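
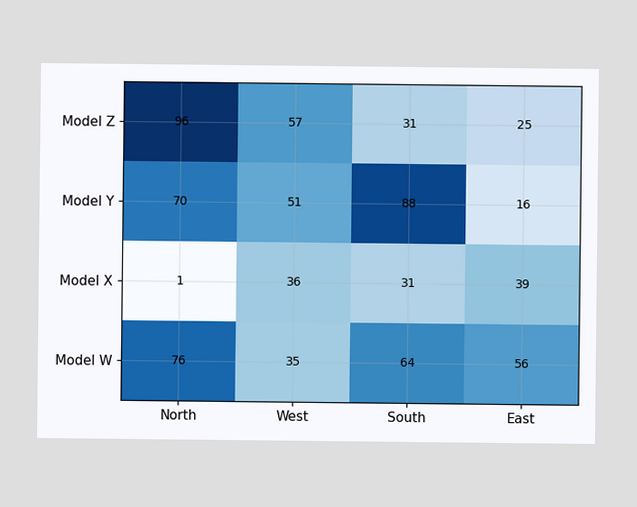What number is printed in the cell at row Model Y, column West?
51

The (Model Y, West) cell reads 51.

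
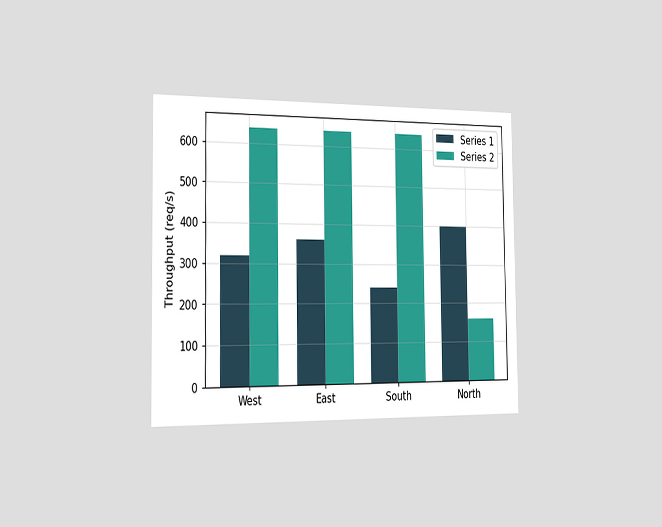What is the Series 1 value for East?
360req/s

The chart is viewed slightly from the left. The Series 1 bar at East reaches 360req/s on the y-axis.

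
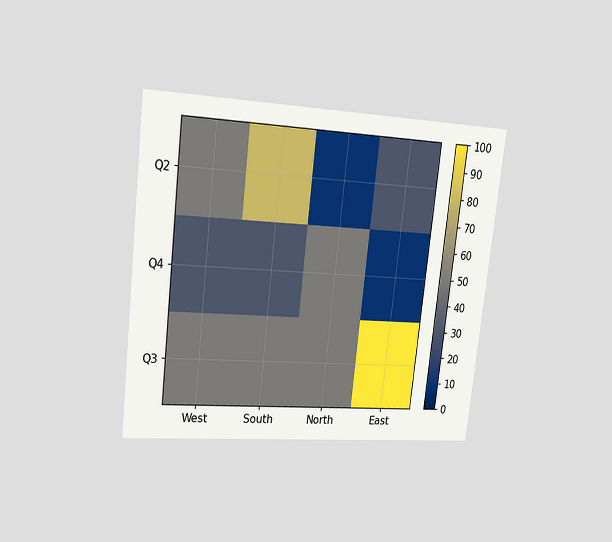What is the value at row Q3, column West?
50

The chart is tilted about 6° clockwise and viewed at a slight angle. Matching cell (Q3, West) against the colorbar gives 50.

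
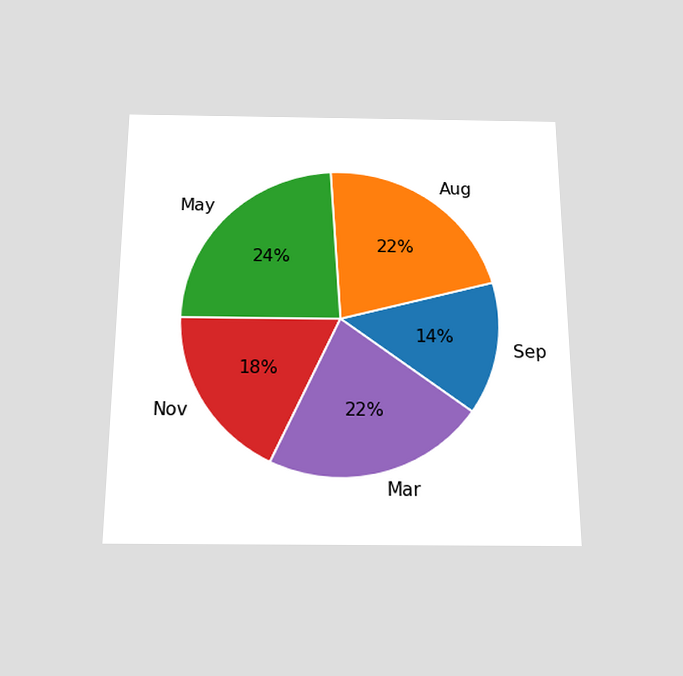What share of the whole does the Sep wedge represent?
14%

The chart is viewed slightly from below. The Sep slice takes up 14% of the pie.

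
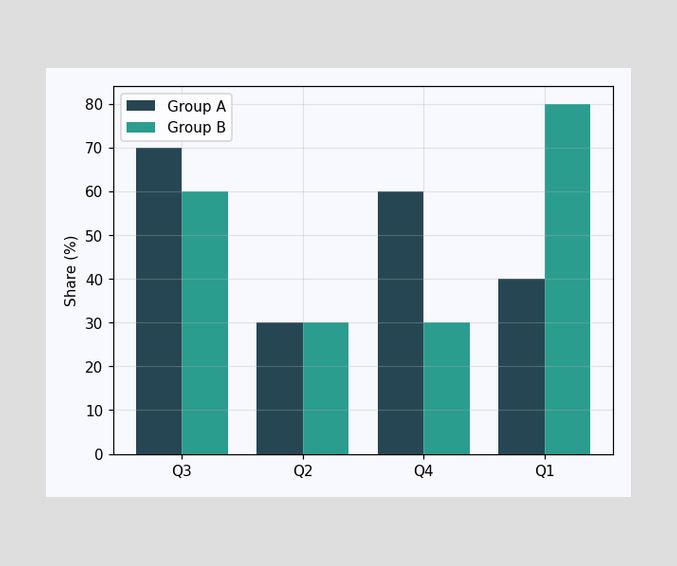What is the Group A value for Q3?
The Group A bar at Q3 reaches 70% on the y-axis.

70%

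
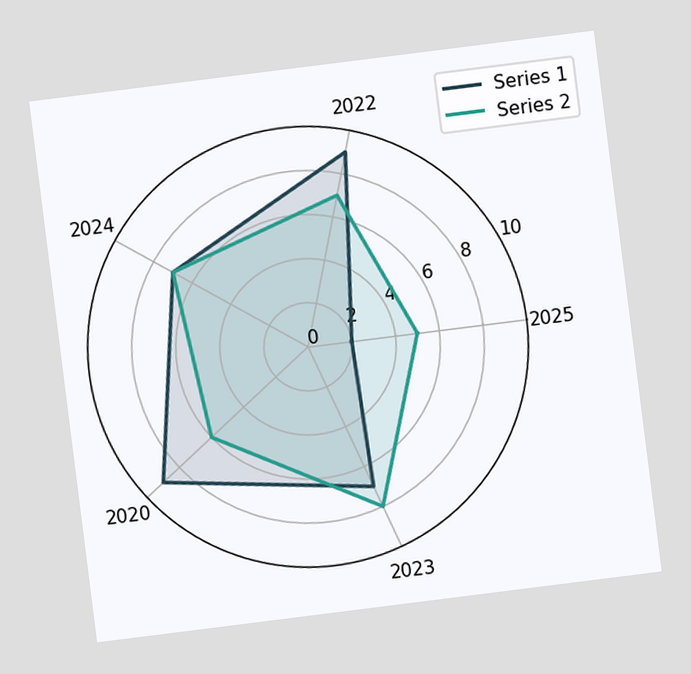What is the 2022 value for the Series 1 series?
9

The chart is tilted about 7° counter-clockwise. On the 2022 axis, Series 1 reaches 9.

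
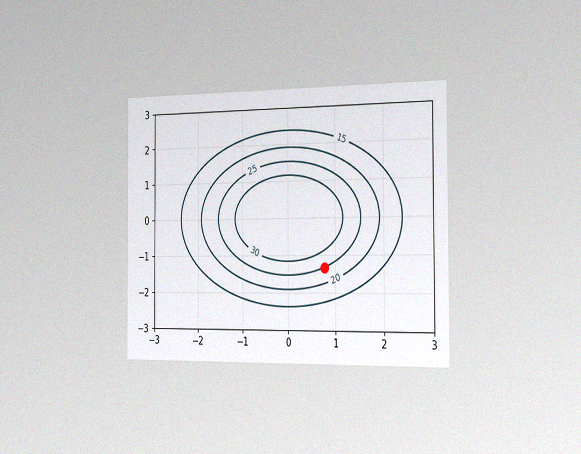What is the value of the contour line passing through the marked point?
25

The chart is viewed slightly from the right, with some photo noise. The marked point sits on the contour labelled 25.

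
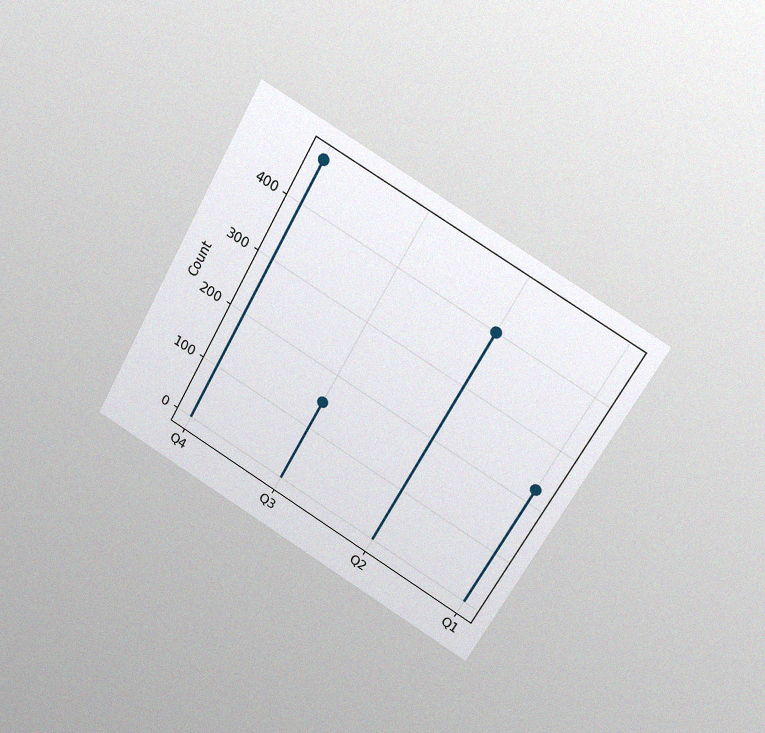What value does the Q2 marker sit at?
The chart is tilted about 29° clockwise and viewed slightly from above, with some photo noise. The Q2 marker sits at 400.

400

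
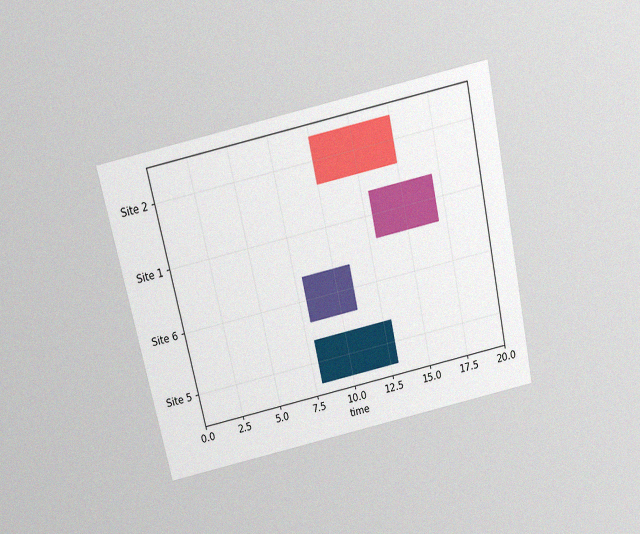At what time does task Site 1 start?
13

The chart is tilted about 12° counter-clockwise and viewed slightly from above, with some photo noise. The Site 1 bar begins at t=13.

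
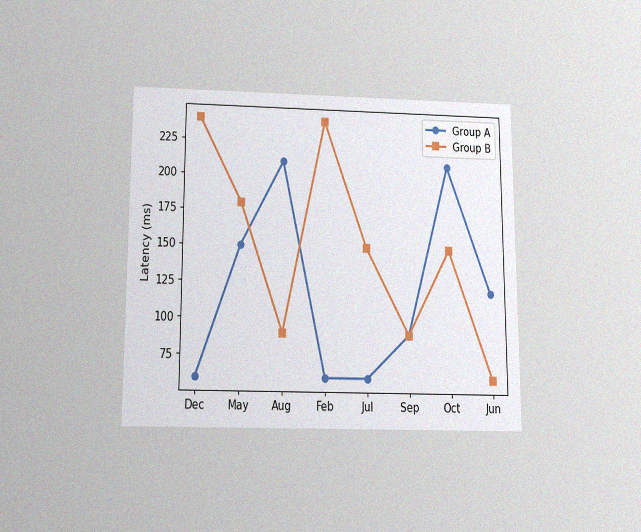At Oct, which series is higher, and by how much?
The chart is viewed slightly from below, with some photo noise. At Oct, Group A sits above the other line by 60ms.

Group A, by 60ms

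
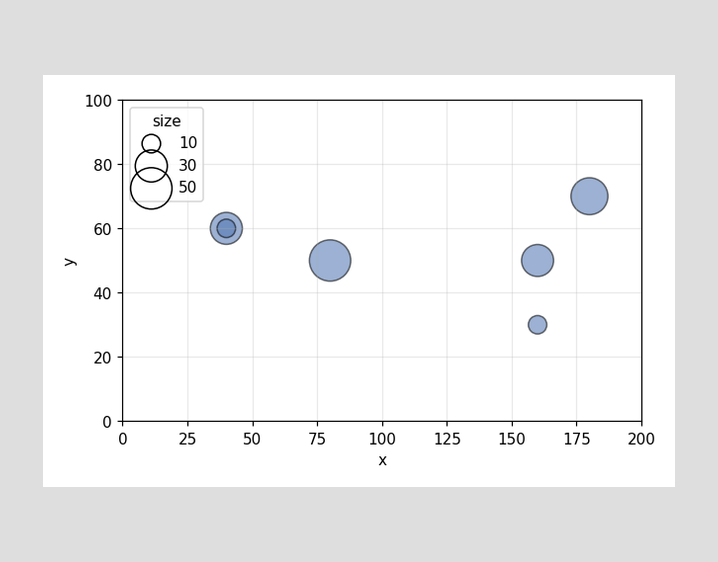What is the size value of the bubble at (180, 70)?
40

Matching the bubble at (180, 70) against the size legend gives 40.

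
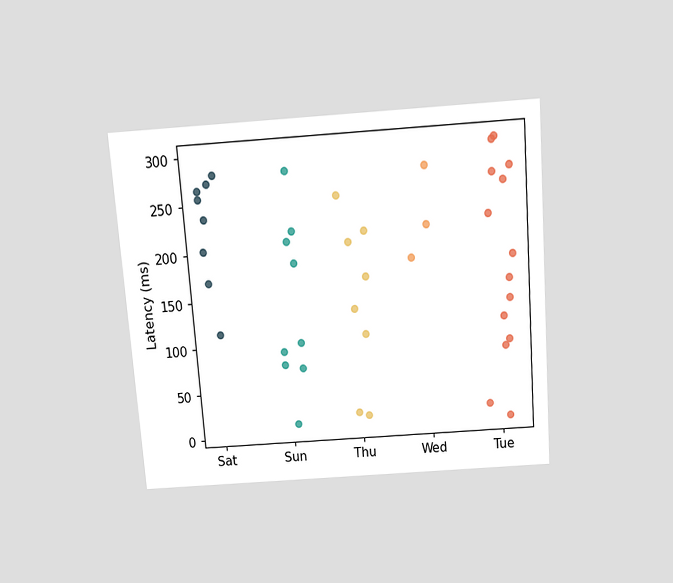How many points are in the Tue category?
14

The chart is tilted about 4° counter-clockwise and viewed slightly from above. Counting the markers in the Tue column gives 14.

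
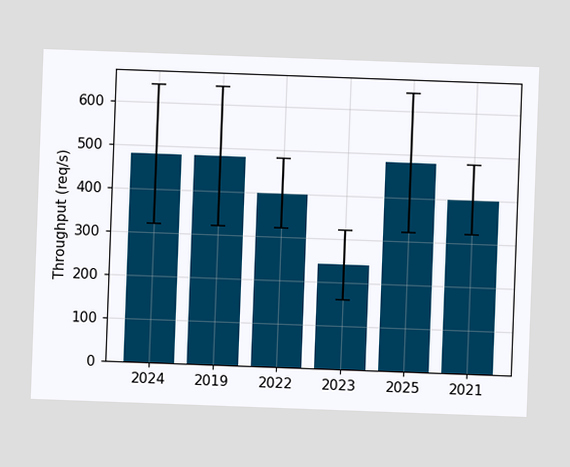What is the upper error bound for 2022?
The chart is tilted about 2° clockwise. The 2022 bar's upper whisker reaches 480req/s.

480req/s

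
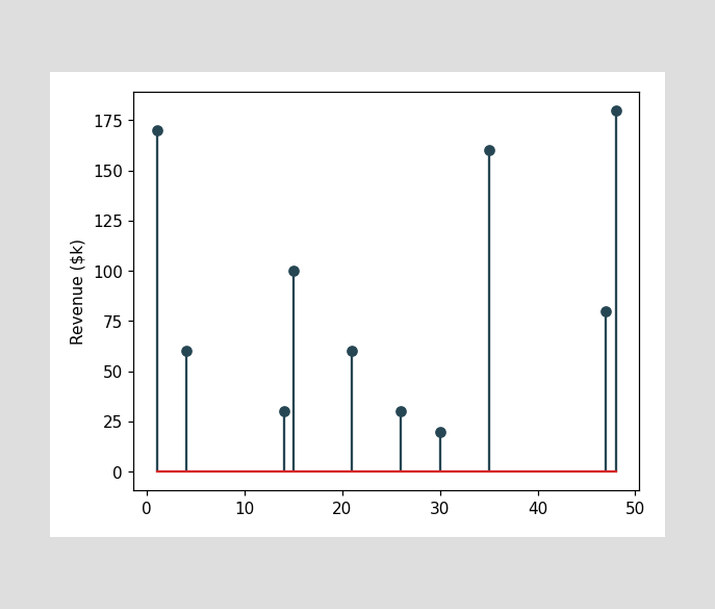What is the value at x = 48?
$180k

The stem at x=48 reaches $180k.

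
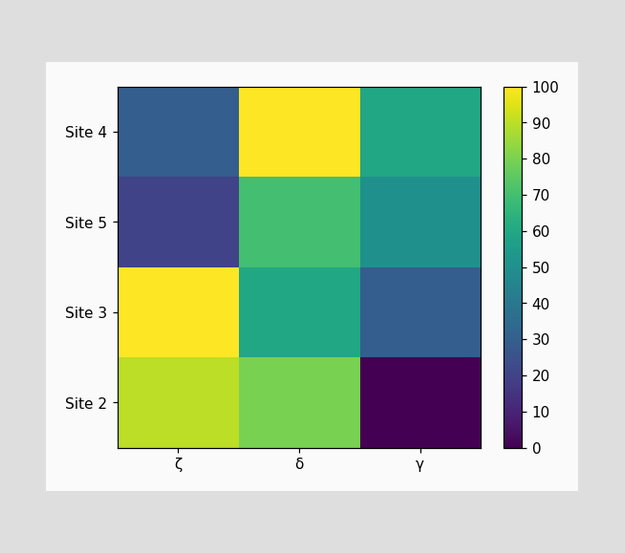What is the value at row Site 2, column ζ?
Matching cell (Site 2, ζ) against the colorbar gives 90.

90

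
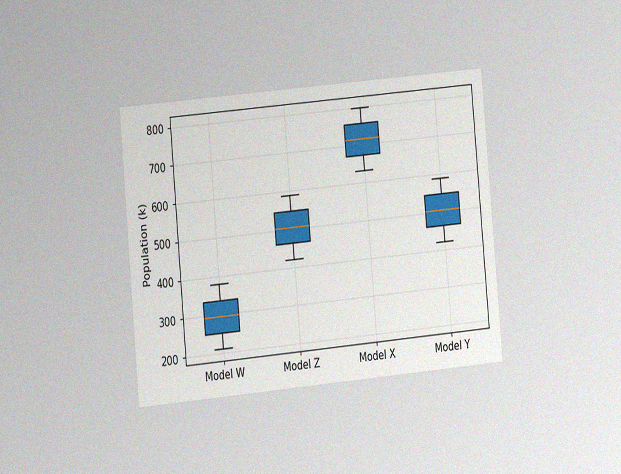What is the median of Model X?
714k

The chart is tilted about 5° counter-clockwise and viewed at a slight angle, with some photo noise. The median line in the Model X box sits at 714k.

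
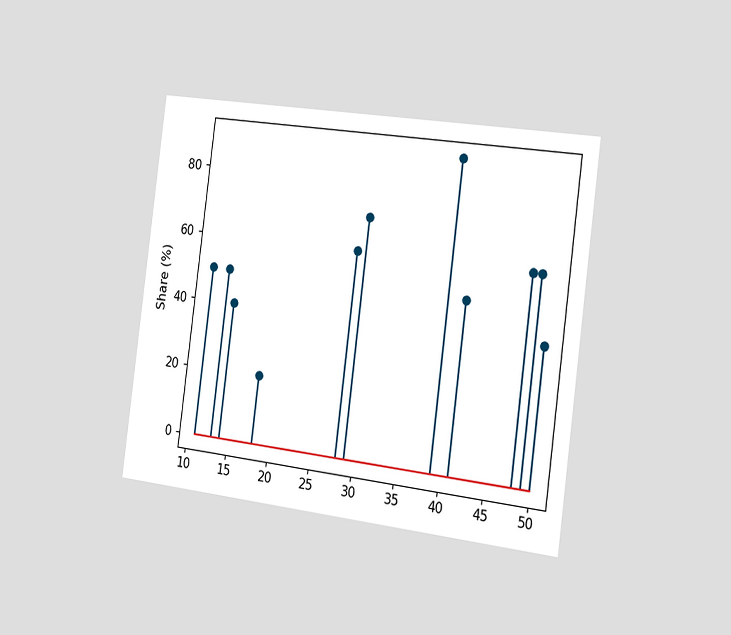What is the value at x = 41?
The chart is tilted about 7° clockwise and viewed slightly from the right. The stem at x=41 reaches 50%.

50%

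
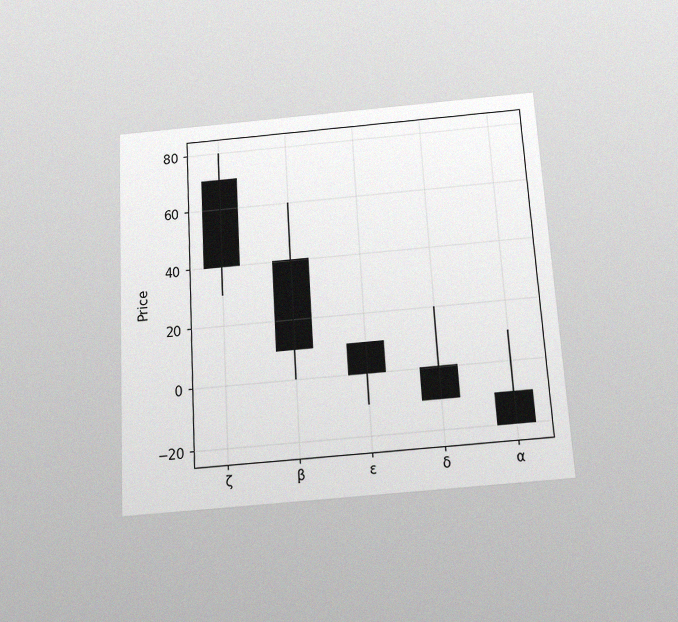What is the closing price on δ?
-10

The chart is tilted about 3° counter-clockwise and viewed slightly from below, with some photo noise. The δ candle closes at -10.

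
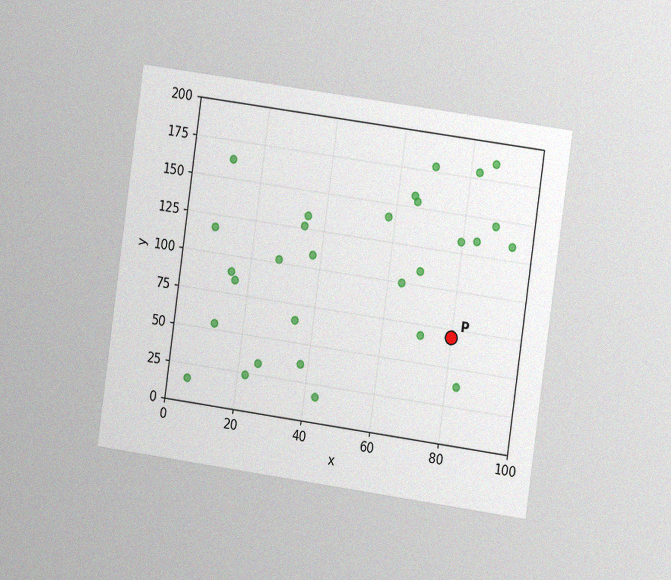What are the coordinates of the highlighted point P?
The chart is tilted about 8° clockwise and viewed slightly from the right, with some photo noise. Following the gridlines from P to each axis, P sits at (80, 70).

(80, 70)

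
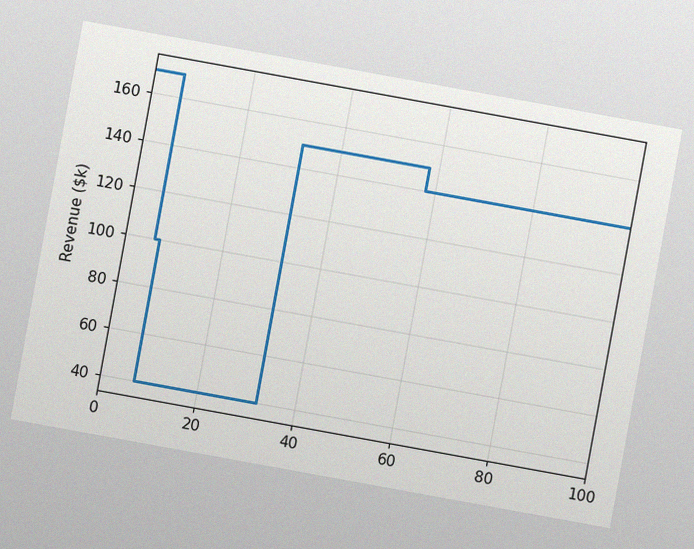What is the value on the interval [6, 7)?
The chart is tilted about 10° clockwise, with some photo noise. On [6, 7) the step sits at $100k.

$100k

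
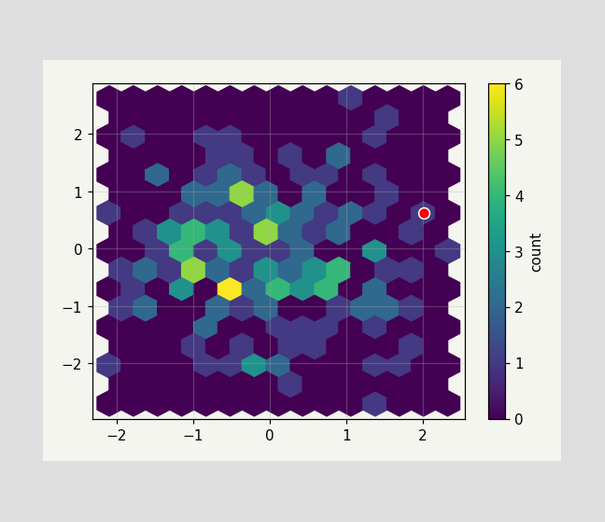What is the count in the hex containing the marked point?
The marked hex reads 1 on the colorbar.

1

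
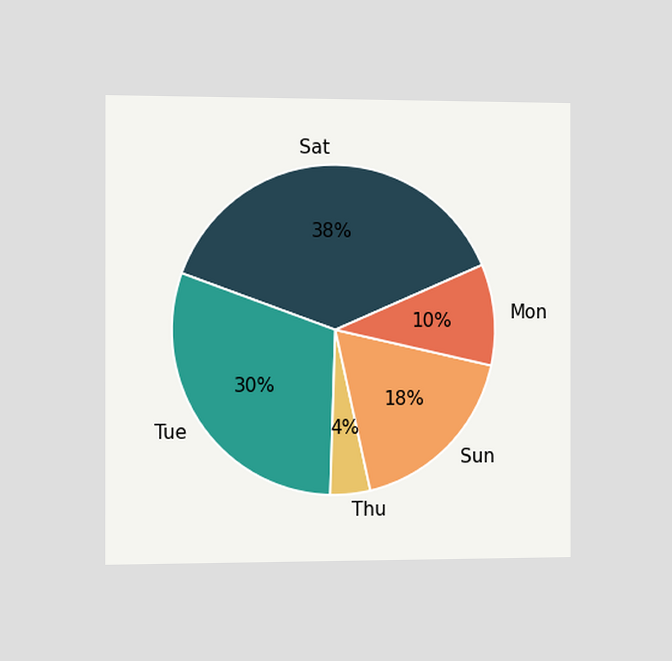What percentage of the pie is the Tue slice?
30%

The chart is viewed slightly from the left. The Tue slice takes up 30% of the pie.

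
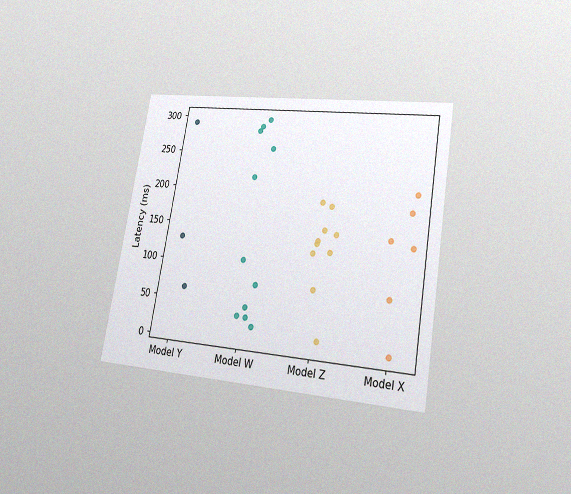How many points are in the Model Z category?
The chart is tilted about 10° clockwise and viewed at a slight angle, with some photo noise. Counting the markers in the Model Z column gives 10.

10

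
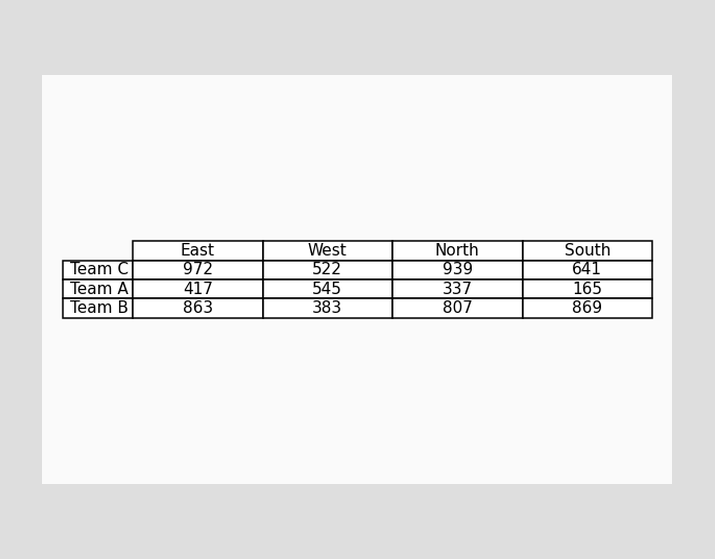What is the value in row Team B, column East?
863

The (Team B, East) cell reads 863.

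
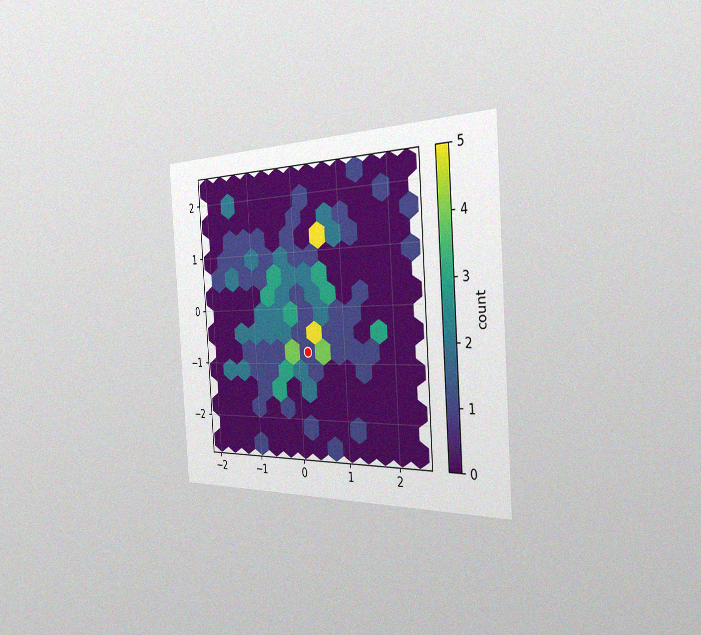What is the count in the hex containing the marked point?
The chart is tilted about 4° counter-clockwise and viewed slightly from the right, with some photo noise. The marked hex reads 1 on the colorbar.

1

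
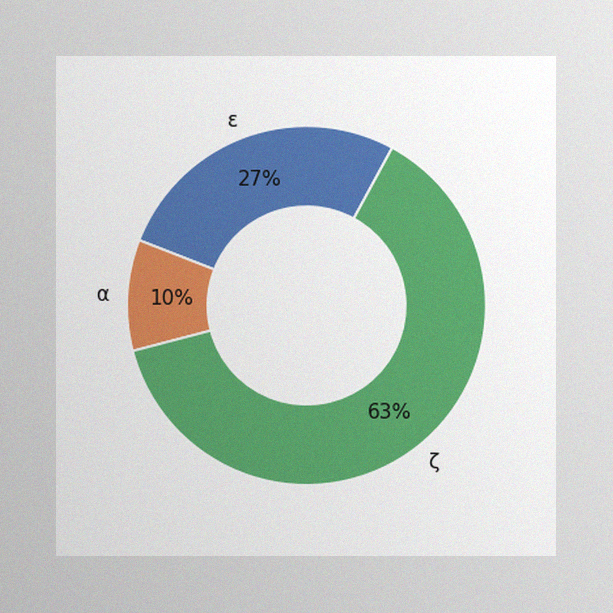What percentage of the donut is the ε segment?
The image has some photo noise and uneven lighting. The ε segment takes up 27% of the ring.

27%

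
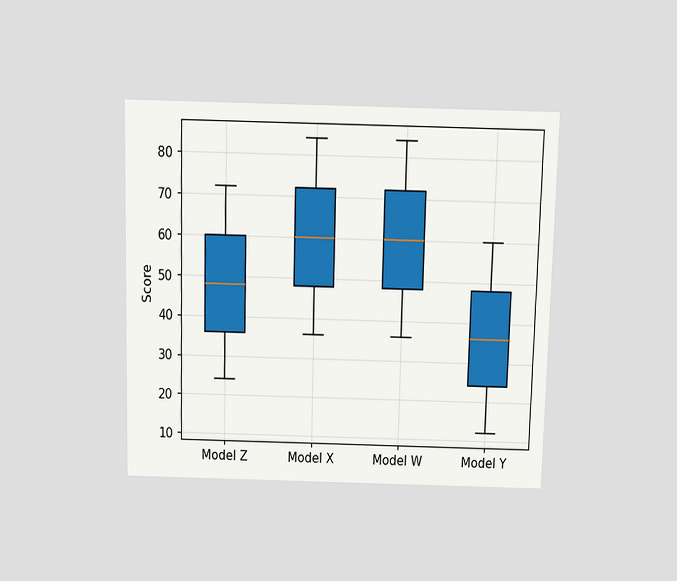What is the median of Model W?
60

The chart is viewed slightly from above. The median line in the Model W box sits at 60.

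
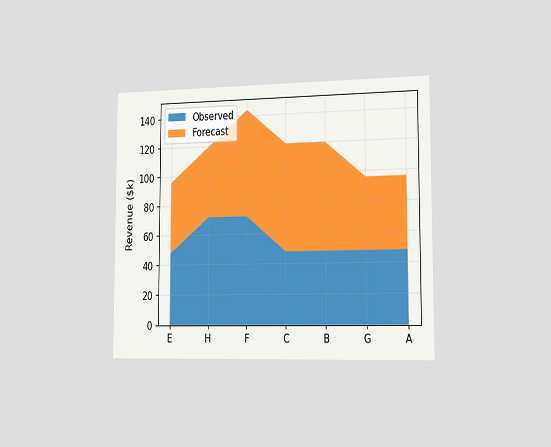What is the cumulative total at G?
The chart is viewed slightly from the right. The stacked total at G reaches $96k.

$96k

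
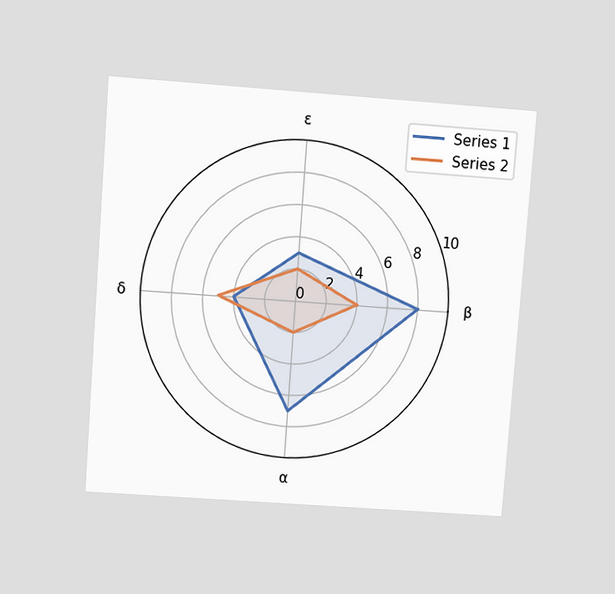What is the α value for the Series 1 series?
7

The chart is tilted about 4° clockwise and viewed at a slight angle. On the α axis, Series 1 reaches 7.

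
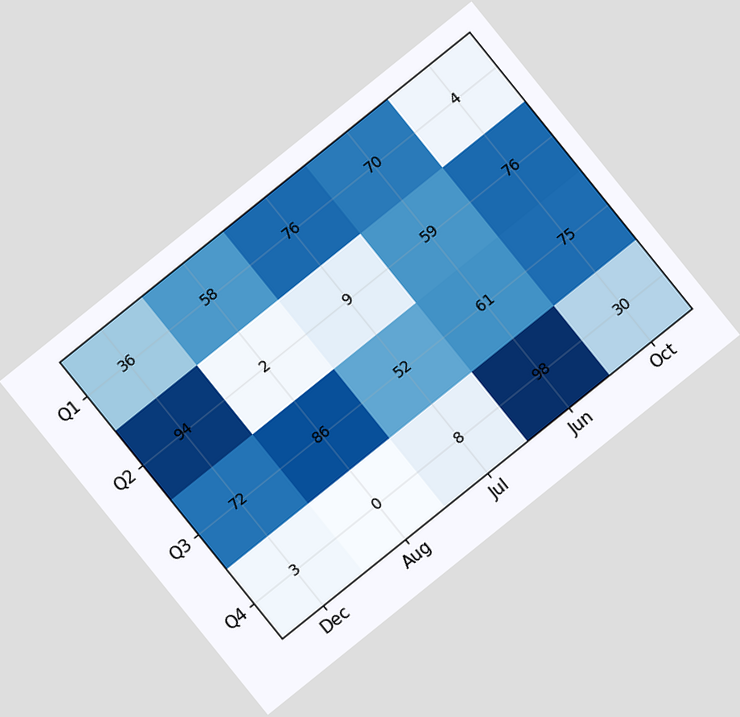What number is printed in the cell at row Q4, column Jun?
98

The chart is tilted about 39° counter-clockwise. The (Q4, Jun) cell reads 98.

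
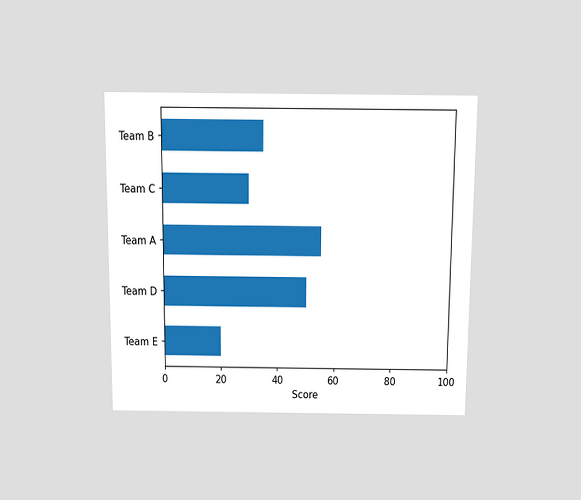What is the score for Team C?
The chart is viewed slightly from above. Reading along the chart's x-axis, the Team C bar reaches 30.

30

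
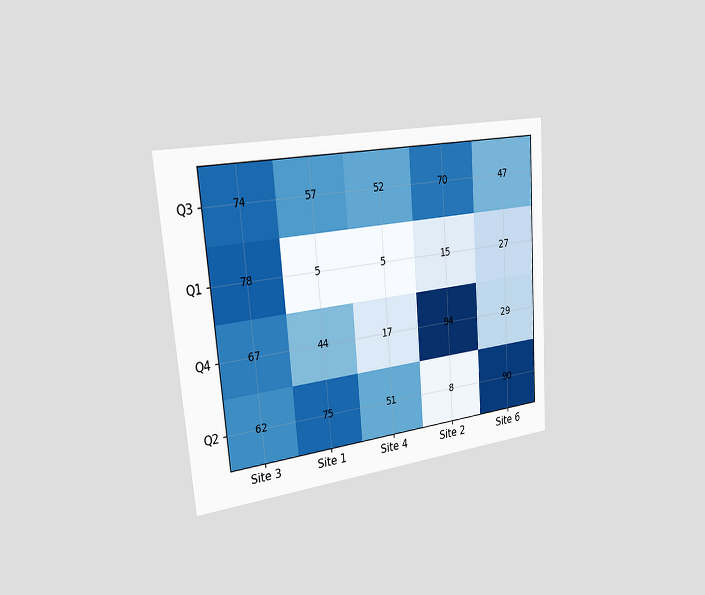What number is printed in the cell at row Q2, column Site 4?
51

The chart is tilted about 4° counter-clockwise and viewed slightly from the left. The (Q2, Site 4) cell reads 51.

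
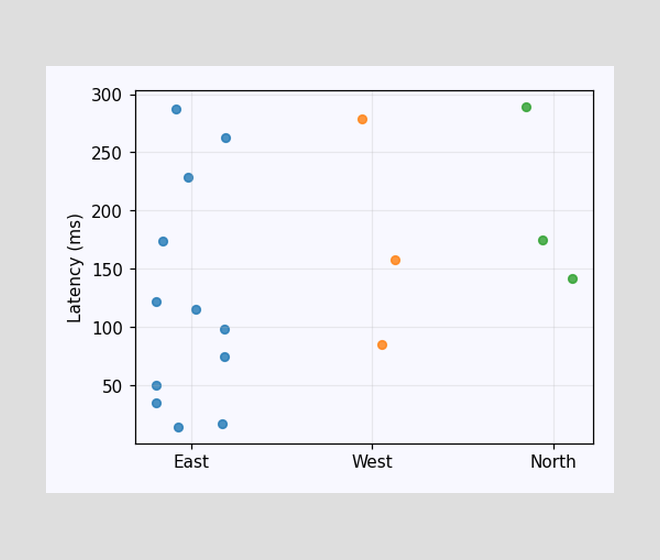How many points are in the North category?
Counting the markers in the North column gives 3.

3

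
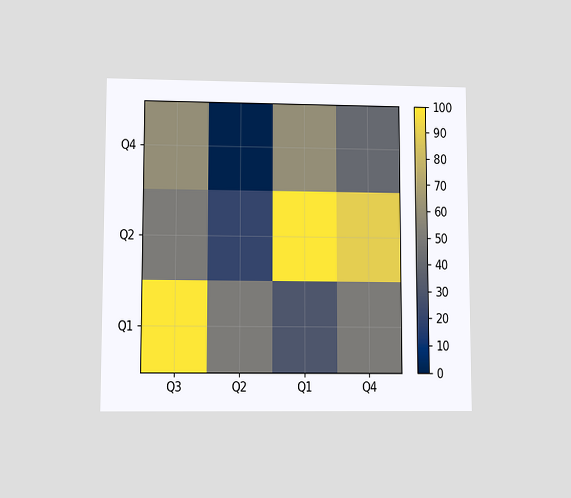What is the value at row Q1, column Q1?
30

The chart is viewed at a slight angle. Matching cell (Q1, Q1) against the colorbar gives 30.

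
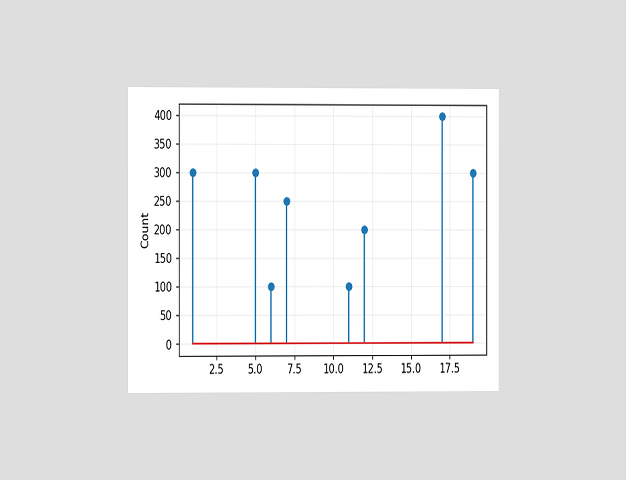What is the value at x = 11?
The chart is viewed at a slight angle. The stem at x=11 reaches 100.

100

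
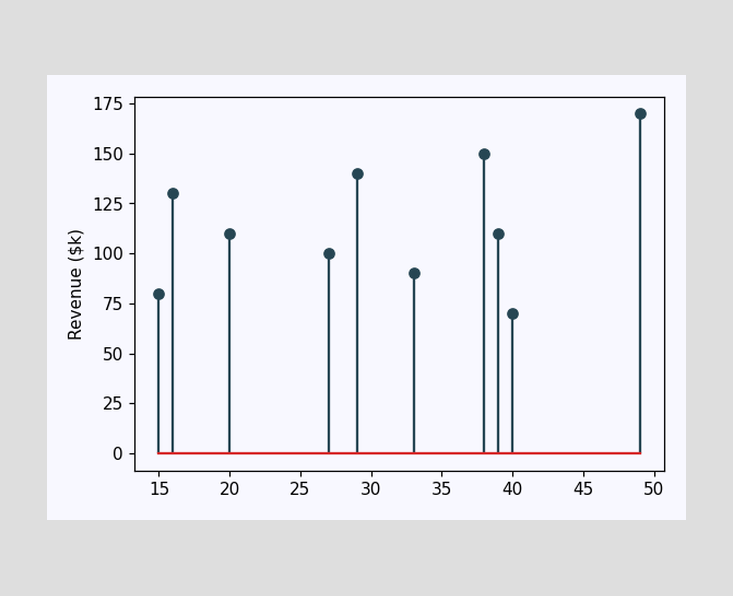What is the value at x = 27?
$100k

The stem at x=27 reaches $100k.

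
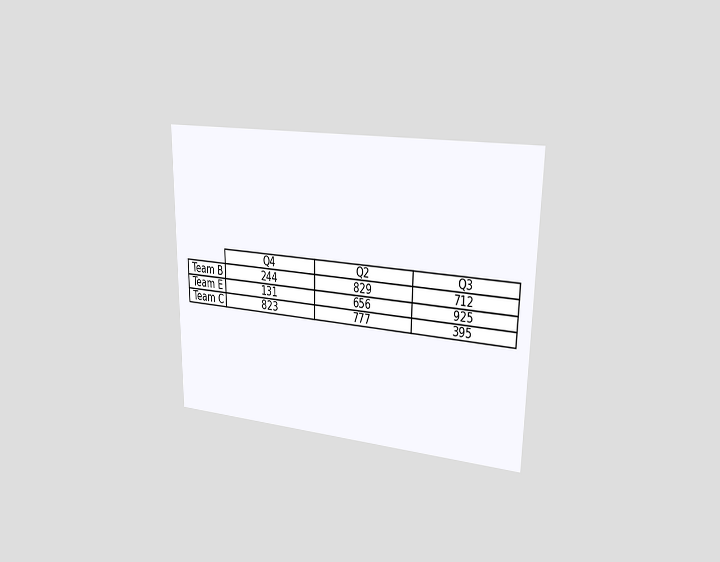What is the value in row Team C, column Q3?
The chart is viewed slightly from the right. The (Team C, Q3) cell reads 395.

395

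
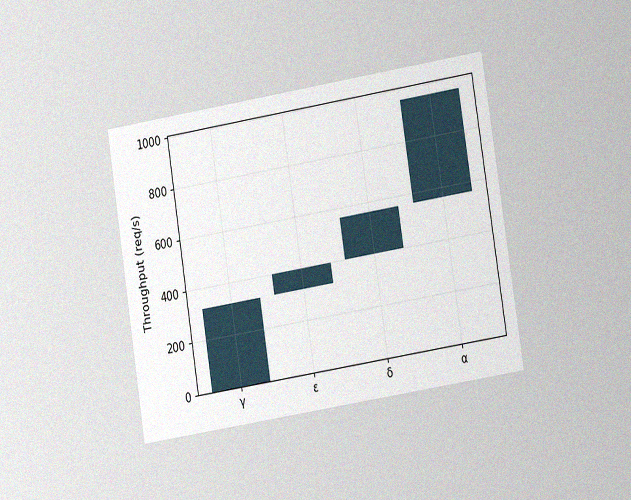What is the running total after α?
960req/s

The chart is tilted about 9° counter-clockwise and viewed at a slight angle, with some photo noise. After α the running total reaches 960req/s.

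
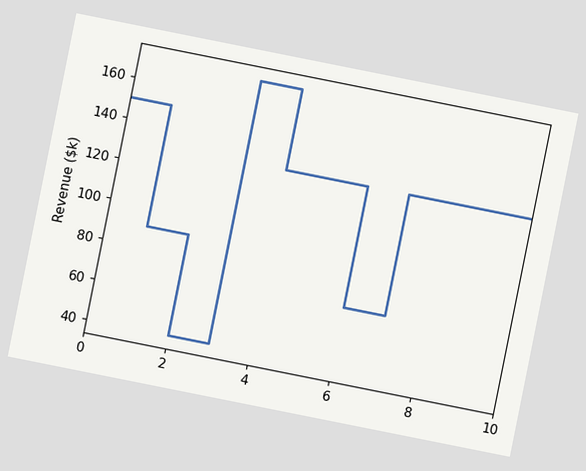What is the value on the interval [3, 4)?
The chart is tilted about 11° clockwise. On [3, 4) the step sits at $170k.

$170k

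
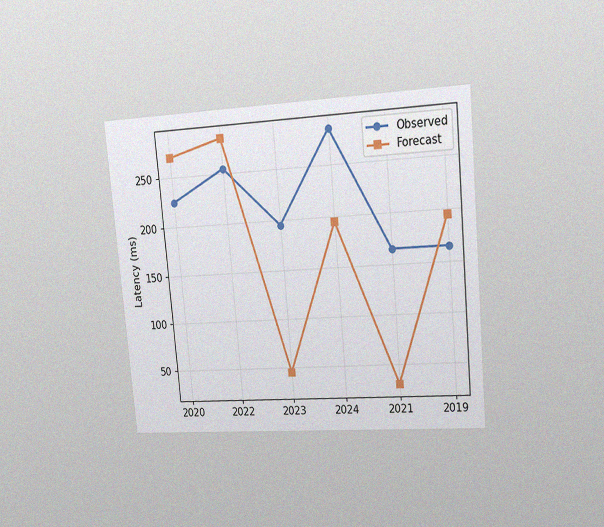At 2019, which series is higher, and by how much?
The chart is tilted about 5° counter-clockwise and viewed slightly from the right, with some photo noise. At 2019, Forecast sits above the other line by 30ms.

Forecast, by 30ms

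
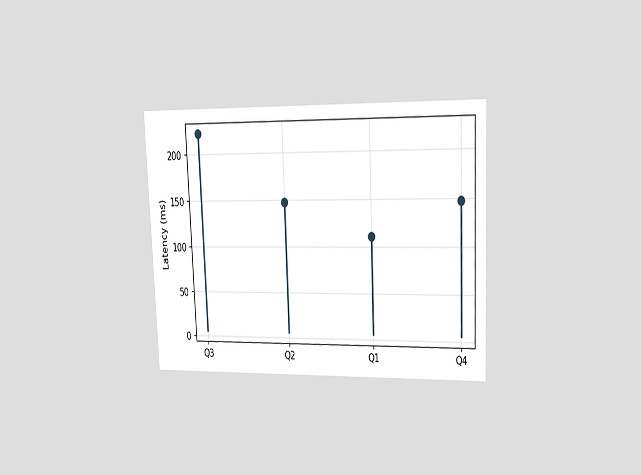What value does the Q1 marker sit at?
The chart is tilted about 2° counter-clockwise and viewed slightly from the right. The Q1 marker sits at 111ms.

111ms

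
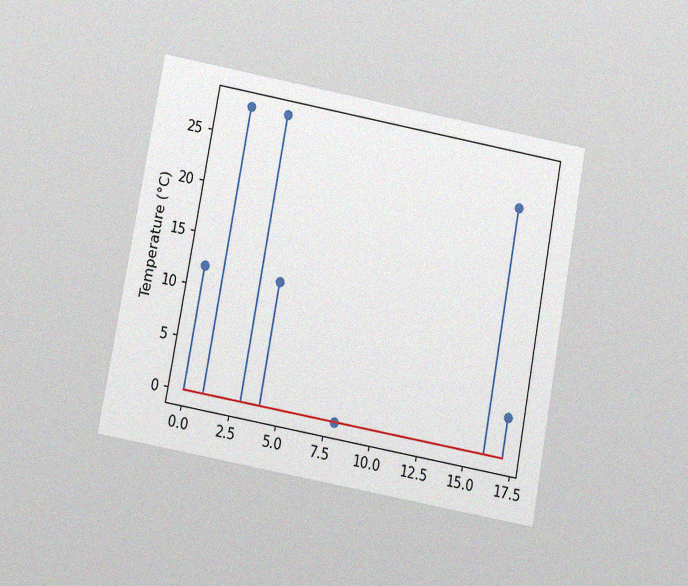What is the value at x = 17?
The chart is tilted about 11° clockwise and viewed at a slight angle, with some photo noise. The stem at x=17 reaches 4°C.

4°C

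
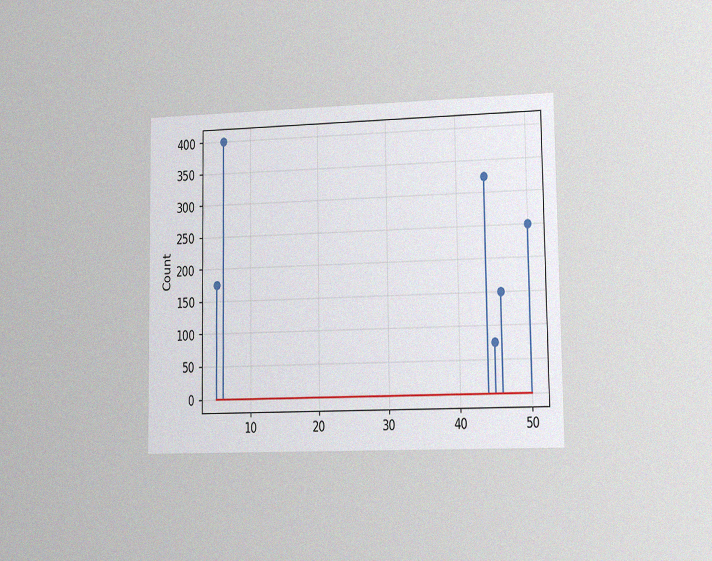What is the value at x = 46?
The chart is viewed slightly from the right, with some photo noise. The stem at x=46 reaches 150.

150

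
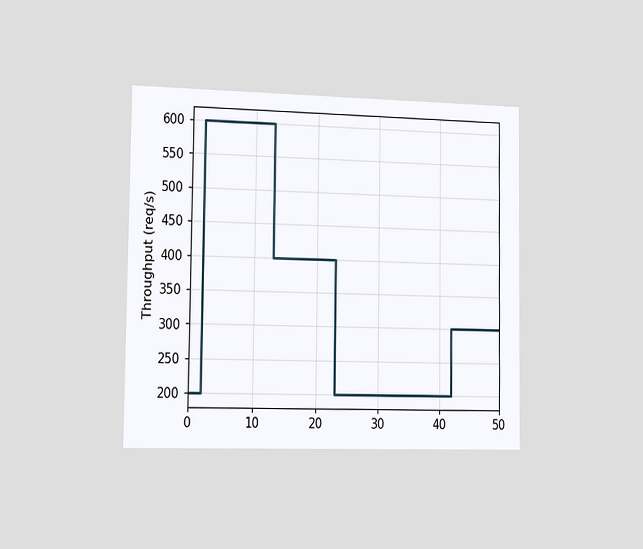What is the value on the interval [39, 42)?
The chart is viewed slightly from the left. On [39, 42) the step sits at 200req/s.

200req/s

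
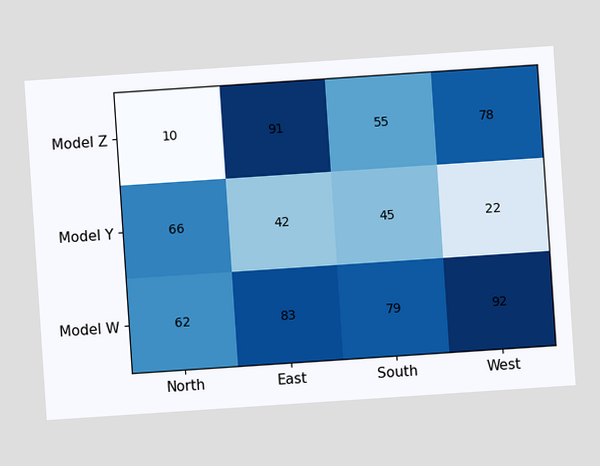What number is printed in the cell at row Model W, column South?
The chart is tilted about 4° counter-clockwise. The (Model W, South) cell reads 79.

79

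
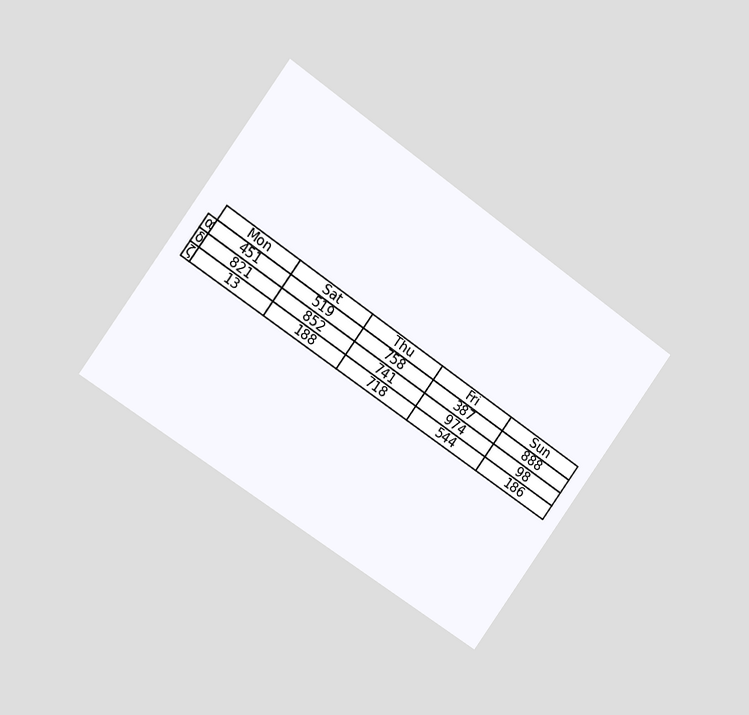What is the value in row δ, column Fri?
974

The chart is tilted about 36° clockwise and viewed slightly from the left. The (δ, Fri) cell reads 974.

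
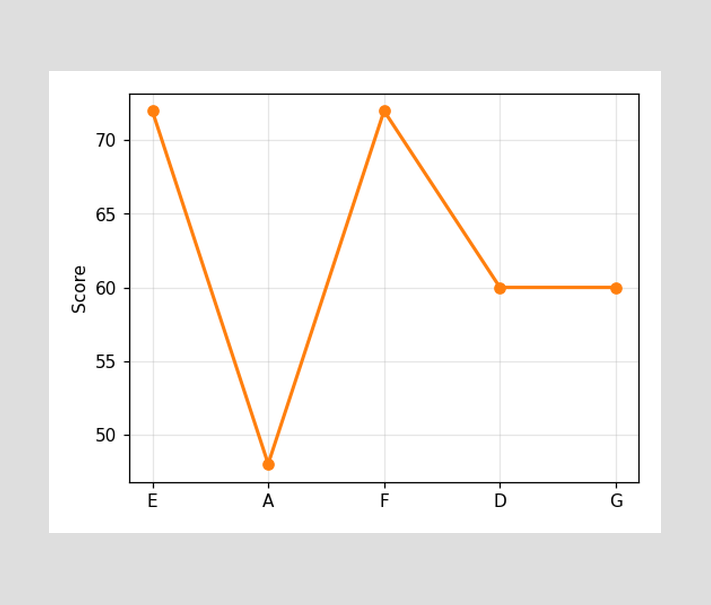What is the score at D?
At D, the line is at 60.

60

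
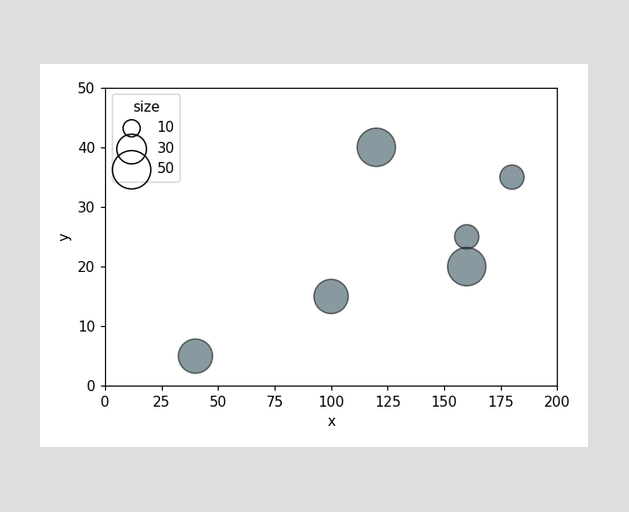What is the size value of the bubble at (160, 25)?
20

Matching the bubble at (160, 25) against the size legend gives 20.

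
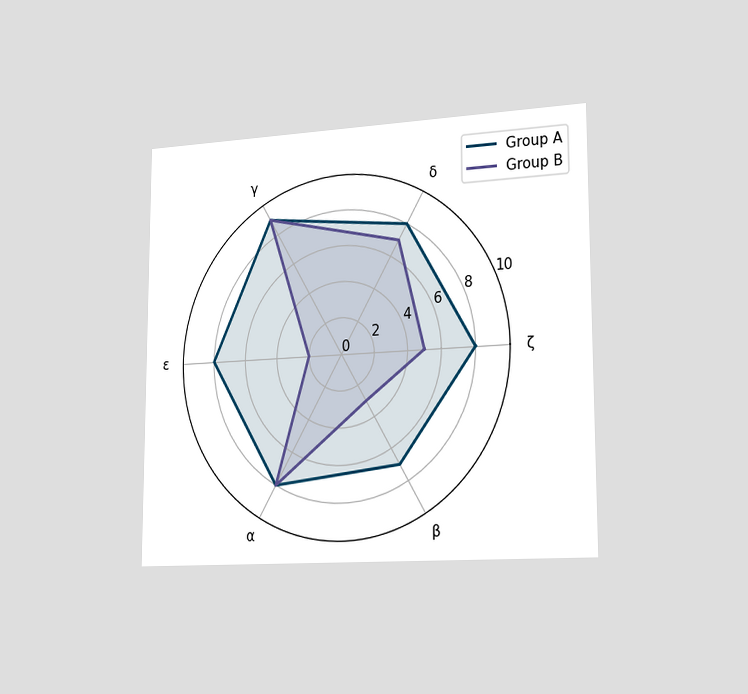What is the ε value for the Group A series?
8

The chart is viewed slightly from the right. On the ε axis, Group A reaches 8.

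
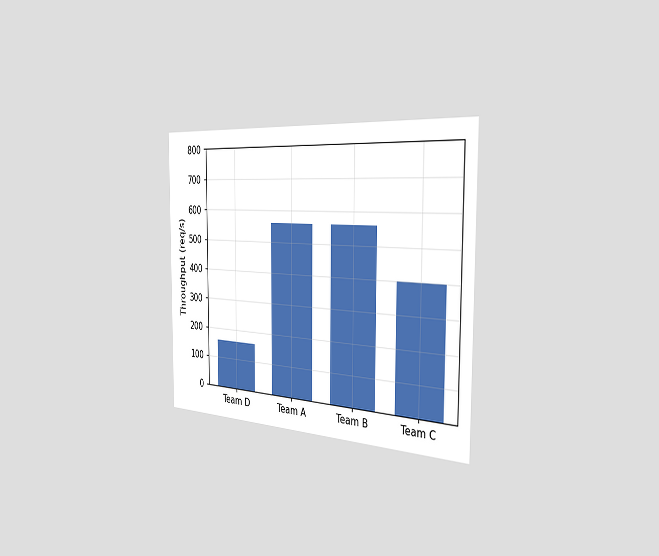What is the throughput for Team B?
560req/s

The chart is viewed slightly from the right. Reading along the chart's y-axis, the Team B bar reaches 560req/s.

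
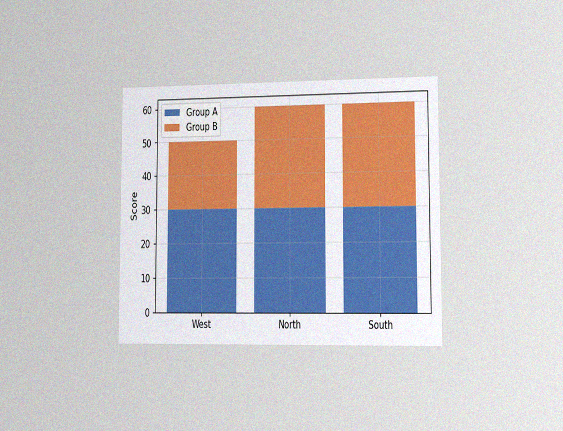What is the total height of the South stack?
The chart is viewed slightly from the right, with some photo noise. The South stack's top reaches 60 on the y-axis.

60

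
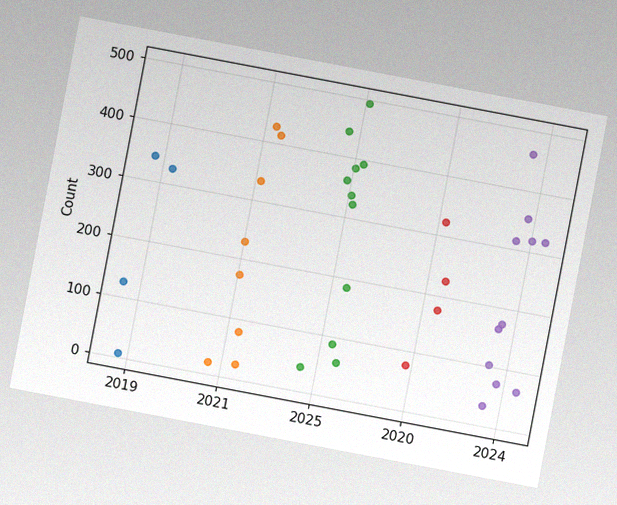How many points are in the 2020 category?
The chart is tilted about 11° clockwise, with some photo noise. Counting the markers in the 2020 column gives 4.

4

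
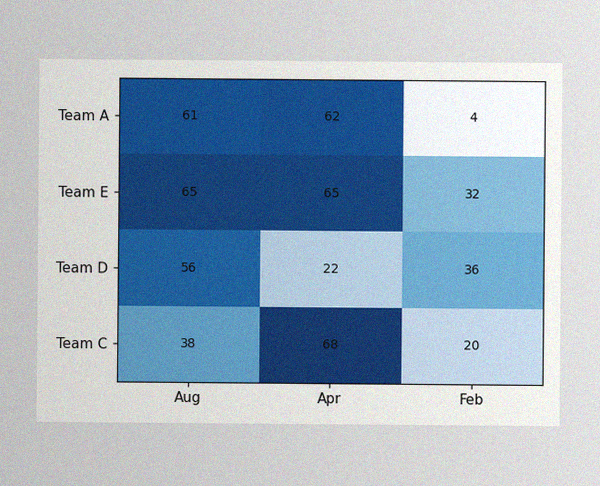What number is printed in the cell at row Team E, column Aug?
The image has some photo noise and uneven lighting. The (Team E, Aug) cell reads 65.

65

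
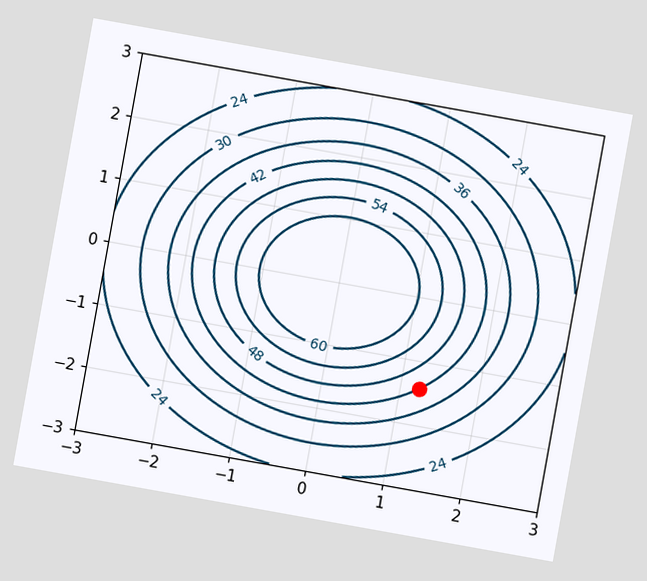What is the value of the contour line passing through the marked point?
42

The chart is tilted about 10° clockwise. The marked point sits on the contour labelled 42.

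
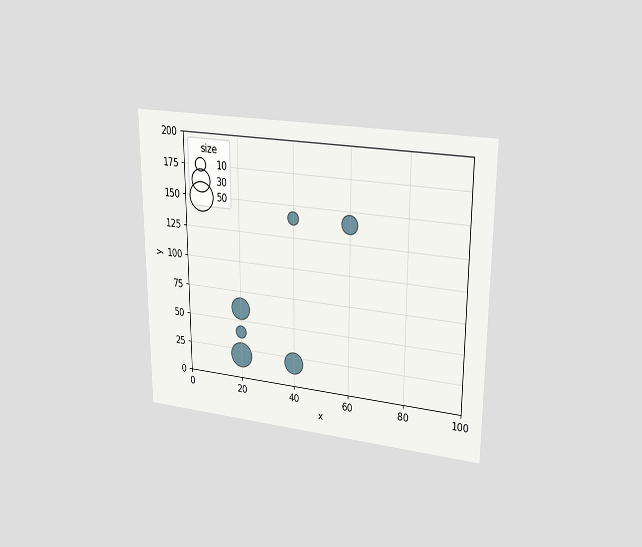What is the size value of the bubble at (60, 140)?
20

The chart is viewed at a slight angle. Matching the bubble at (60, 140) against the size legend gives 20.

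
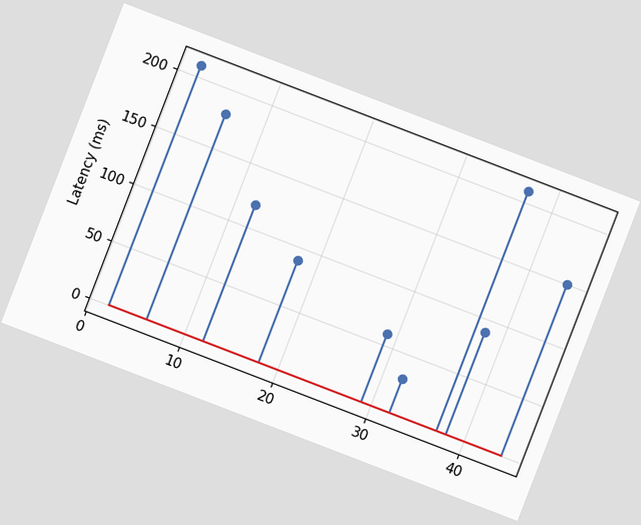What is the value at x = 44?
The chart is tilted about 21° clockwise. The stem at x=44 reaches 150ms.

150ms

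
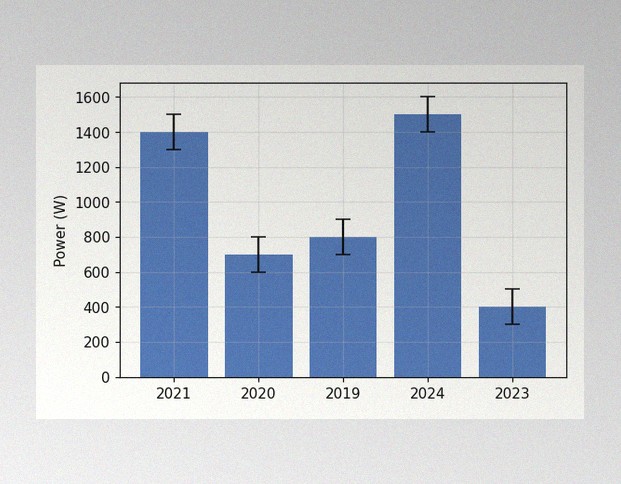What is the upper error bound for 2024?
1600W

The image has some photo noise and uneven lighting. The 2024 bar's upper whisker reaches 1600W.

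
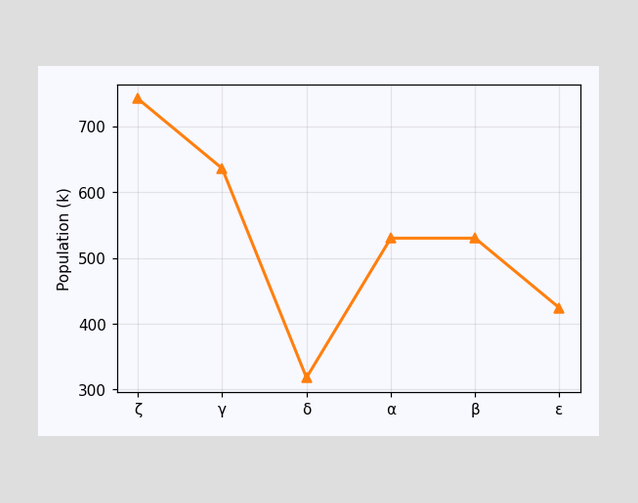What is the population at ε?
424k

At ε, the line is at 424k.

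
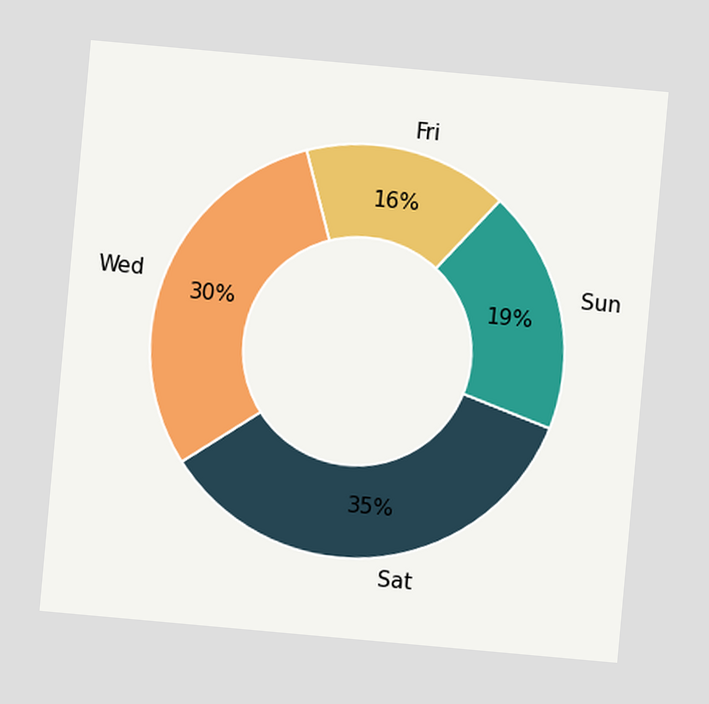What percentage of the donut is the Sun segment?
The chart is tilted about 5° clockwise. The Sun segment takes up 19% of the ring.

19%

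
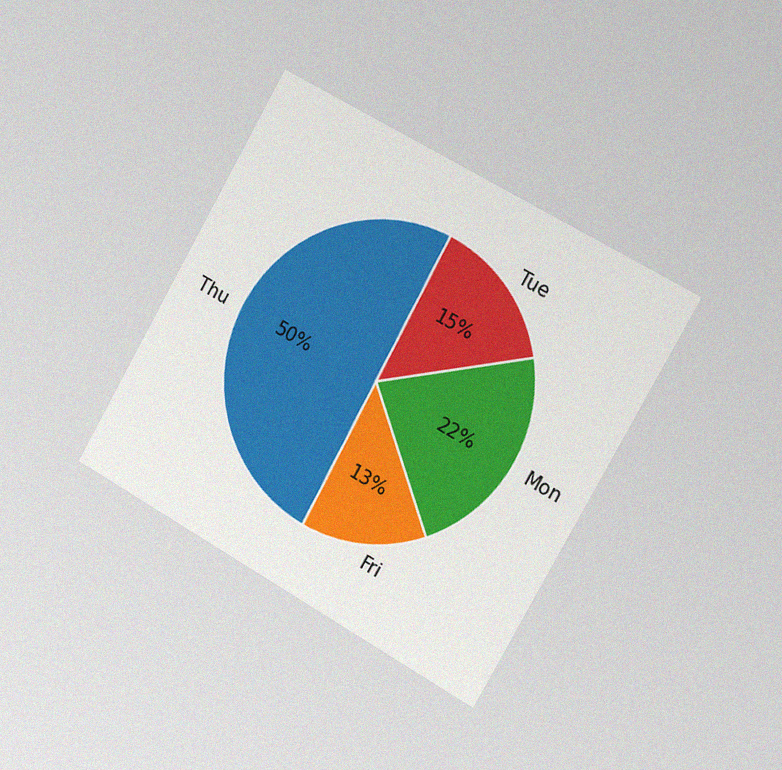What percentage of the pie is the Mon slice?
22%

The chart is tilted about 30° clockwise and viewed slightly from the right, with some photo noise. The Mon slice takes up 22% of the pie.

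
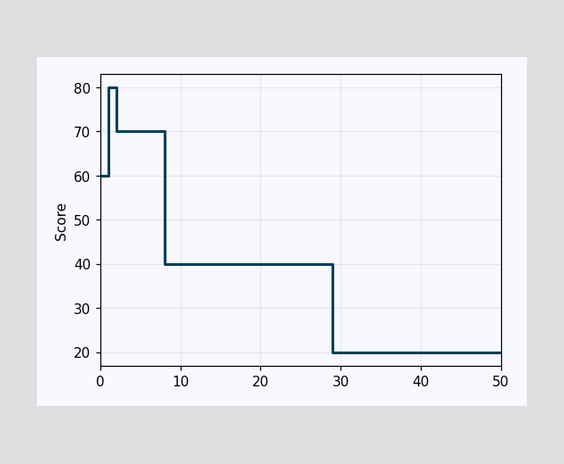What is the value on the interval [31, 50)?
On [31, 50) the step sits at 20.

20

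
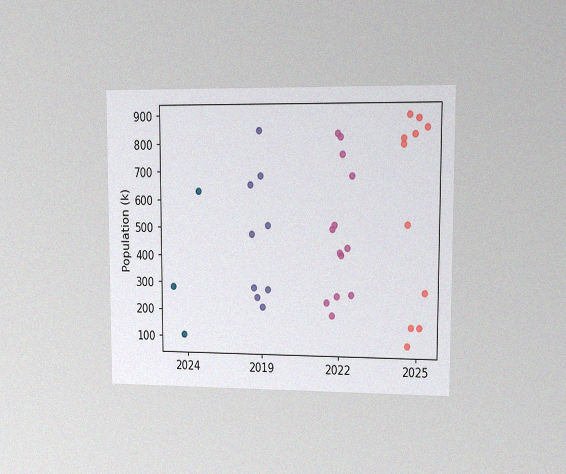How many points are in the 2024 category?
The chart is viewed at a slight angle, with some photo noise. Counting the markers in the 2024 column gives 3.

3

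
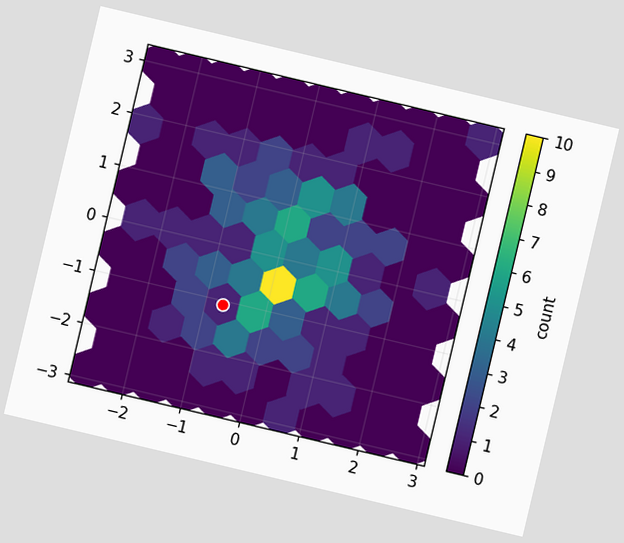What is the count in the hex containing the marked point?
1

The chart is tilted about 13° clockwise. The marked hex reads 1 on the colorbar.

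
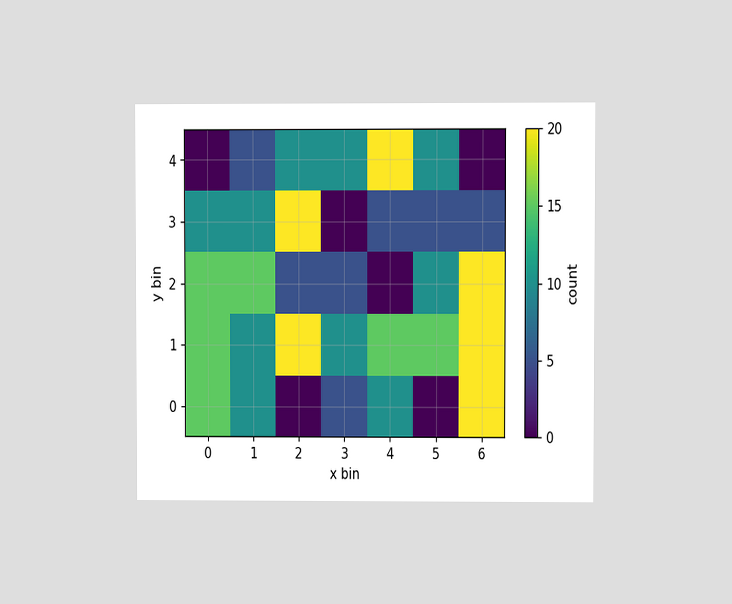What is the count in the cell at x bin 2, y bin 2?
The chart is viewed at a slight angle. Matching the cell (2, 2) against the colorbar gives 5.

5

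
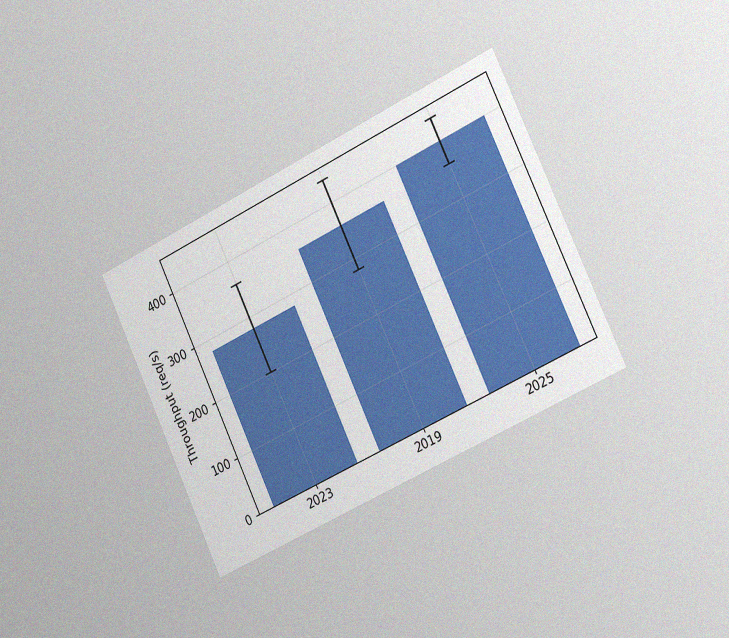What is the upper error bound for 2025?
The chart is tilted about 25° counter-clockwise and viewed slightly from the right, with some photo noise. The 2025 bar's upper whisker reaches 440req/s.

440req/s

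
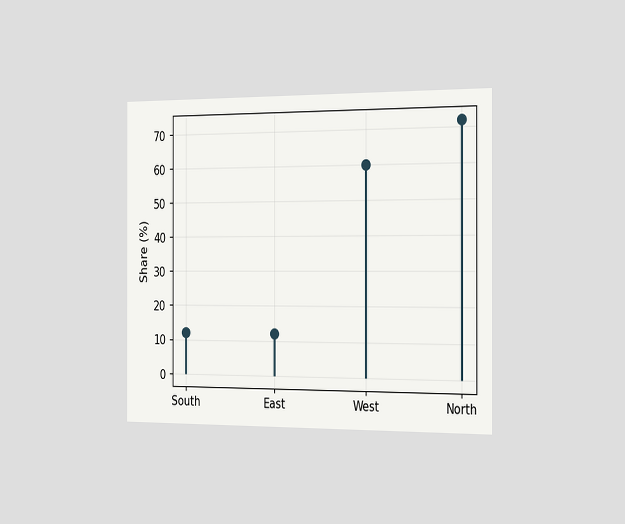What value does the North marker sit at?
The chart is viewed slightly from the right. The North marker sits at 72%.

72%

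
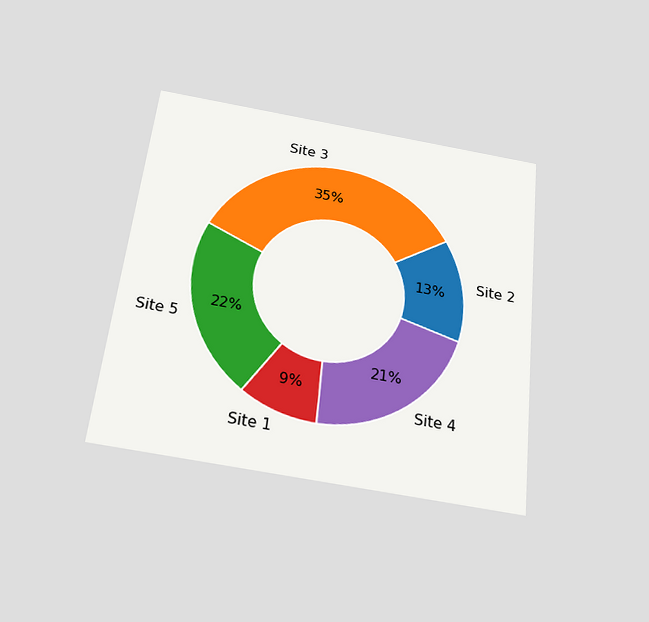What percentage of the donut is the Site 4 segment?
21%

The chart is tilted about 6° clockwise and viewed slightly from below. The Site 4 segment takes up 21% of the ring.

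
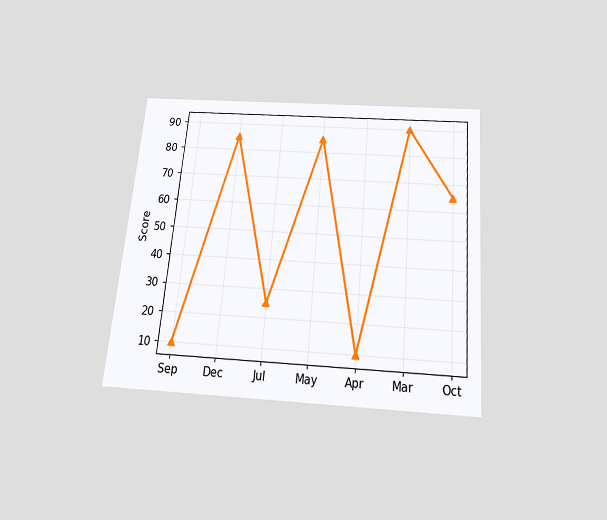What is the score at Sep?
The chart is tilted about 5° clockwise and viewed slightly from below. At Sep, the line is at 10.

10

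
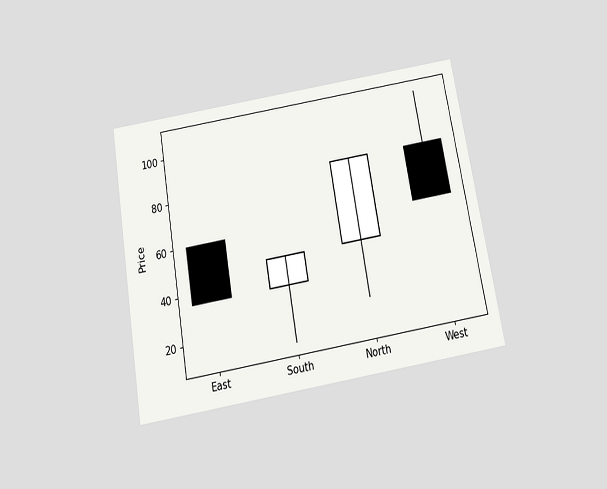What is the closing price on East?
The chart is tilted about 10° counter-clockwise and viewed slightly from below. The East candle closes at 36.

36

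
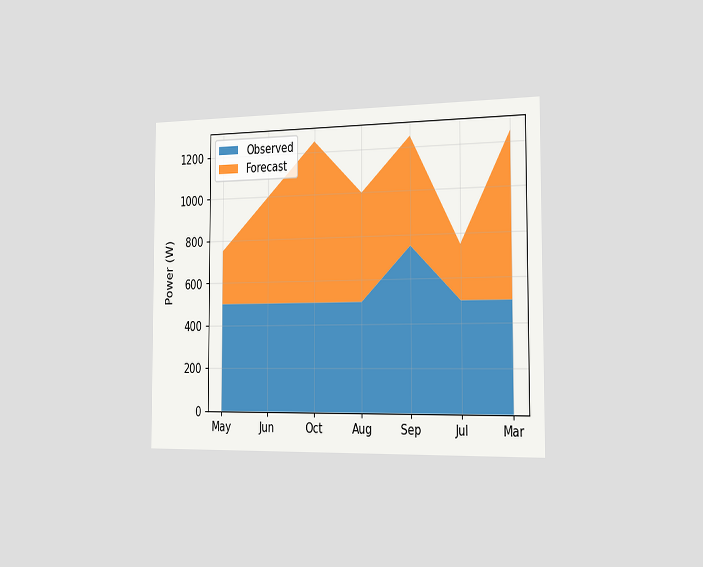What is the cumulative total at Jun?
1000W

The chart is viewed slightly from the right. The stacked total at Jun reaches 1000W.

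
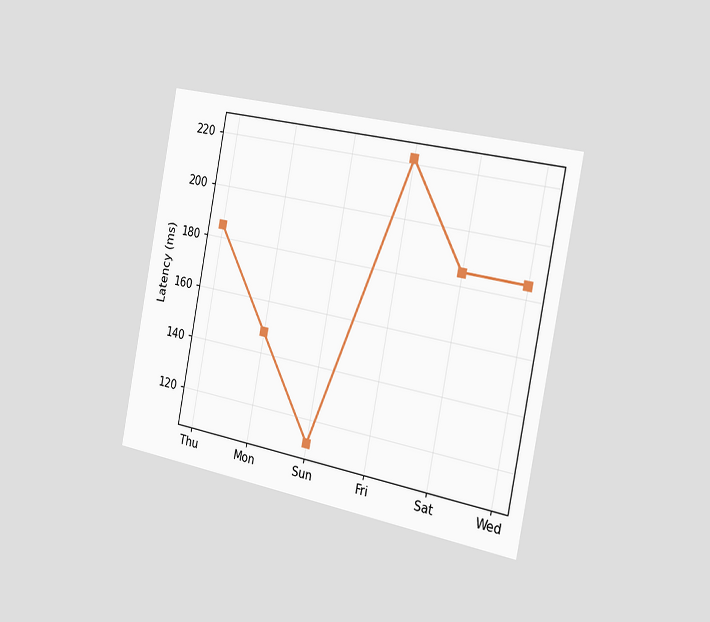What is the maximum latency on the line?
The chart is tilted about 11° clockwise and viewed slightly from the right. The highest point is at Fri, and reading across to the y-axis gives 222ms.

222ms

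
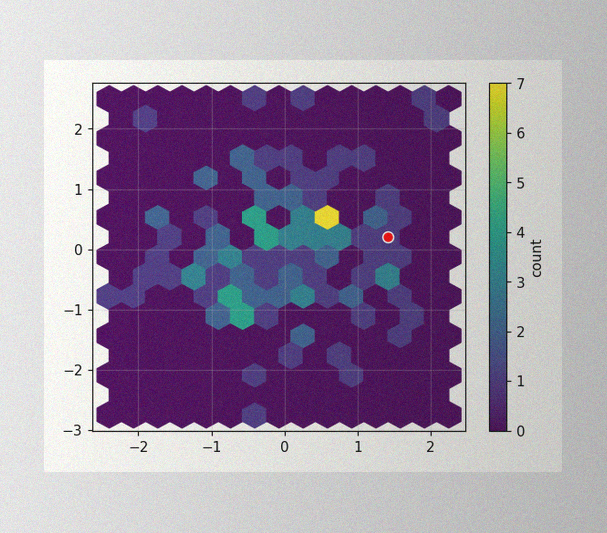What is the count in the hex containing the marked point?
1

The image has some photo noise and uneven lighting. The marked hex reads 1 on the colorbar.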